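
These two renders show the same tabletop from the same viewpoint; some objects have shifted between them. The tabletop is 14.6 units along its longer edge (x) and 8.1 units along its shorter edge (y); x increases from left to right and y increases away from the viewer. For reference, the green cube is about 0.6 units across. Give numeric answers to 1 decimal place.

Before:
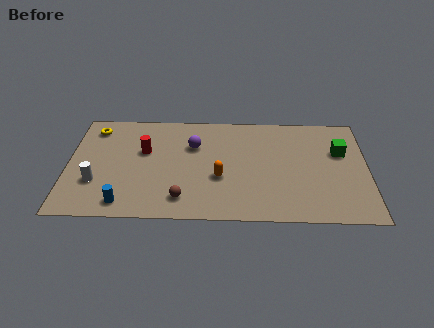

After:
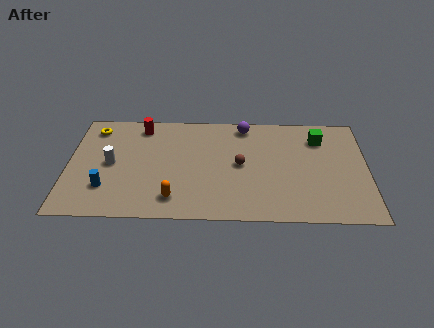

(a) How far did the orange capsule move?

2.7

From (7.4, 3.1) to (5.2, 1.5), the orange capsule covered √(2.2² + 1.6²) ≈ 2.7 units.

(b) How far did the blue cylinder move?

1.4

The blue cylinder moved from about (2.8, 1.1) to (1.9, 2.2), a distance of √(0.9² + 1.1²) ≈ 1.4.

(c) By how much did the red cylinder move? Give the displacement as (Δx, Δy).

(-0.2, 1.9)

The red cylinder started near (3.7, 5.0) and ended near (3.5, 6.9).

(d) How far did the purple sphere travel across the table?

3.0

From (6.1, 5.5) to (8.6, 7.1), the purple sphere covered √(2.5² + 1.6²) ≈ 3.0 units.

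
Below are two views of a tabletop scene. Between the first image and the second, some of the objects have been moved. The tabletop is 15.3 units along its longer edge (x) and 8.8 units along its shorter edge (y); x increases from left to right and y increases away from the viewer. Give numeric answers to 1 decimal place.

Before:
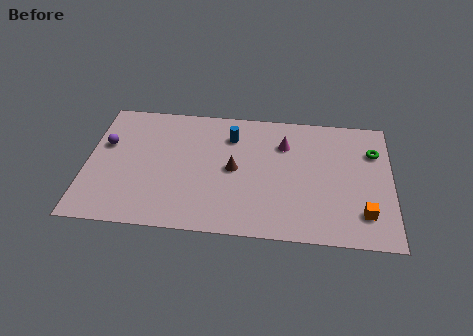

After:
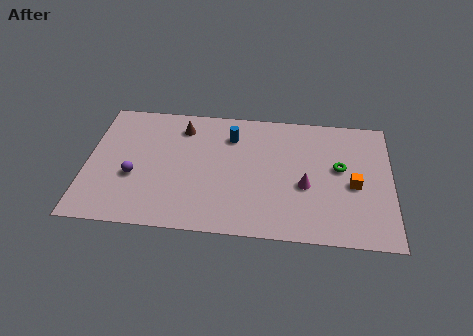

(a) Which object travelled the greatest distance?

the brown cone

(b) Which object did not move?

the blue cylinder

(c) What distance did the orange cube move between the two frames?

2.0

The orange cube was near (13.9, 2.0) before and (13.4, 3.9) after, so it travelled √(0.5² + 1.9²) ≈ 2.0 units.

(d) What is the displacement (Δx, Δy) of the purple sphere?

(1.5, -2.1)

The purple sphere was at about (0.9, 5.5) and moved to about (2.4, 3.4).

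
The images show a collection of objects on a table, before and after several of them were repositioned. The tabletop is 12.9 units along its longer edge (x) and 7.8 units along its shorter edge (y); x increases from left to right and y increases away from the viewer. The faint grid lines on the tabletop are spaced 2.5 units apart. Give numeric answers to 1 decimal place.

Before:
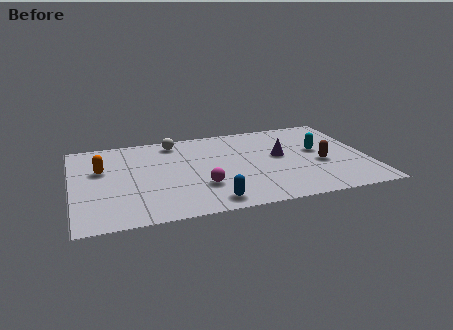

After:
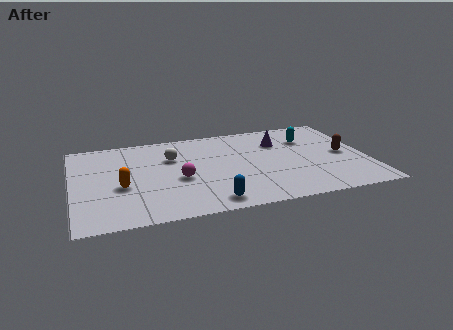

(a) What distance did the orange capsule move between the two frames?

1.9

From (1.3, 4.9) to (2.1, 3.2), the orange capsule covered √(0.8² + 1.7²) ≈ 1.9 units.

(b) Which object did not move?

the blue capsule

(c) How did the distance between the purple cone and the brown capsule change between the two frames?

+1.2

The distance was about 2.0 in the first image and 3.2 in the second, so they moved 1.2 units further apart.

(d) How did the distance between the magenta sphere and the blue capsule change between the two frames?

+1.2

They were about 1.4 units apart before and 2.6 after — 1.2 units further apart.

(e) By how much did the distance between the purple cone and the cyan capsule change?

-0.4

The distance was about 1.7 in the first image and 1.3 in the second, so they moved 0.4 units closer together.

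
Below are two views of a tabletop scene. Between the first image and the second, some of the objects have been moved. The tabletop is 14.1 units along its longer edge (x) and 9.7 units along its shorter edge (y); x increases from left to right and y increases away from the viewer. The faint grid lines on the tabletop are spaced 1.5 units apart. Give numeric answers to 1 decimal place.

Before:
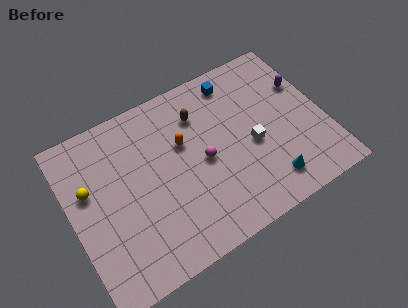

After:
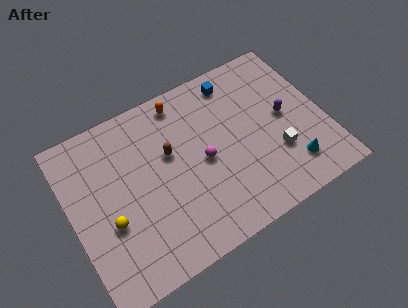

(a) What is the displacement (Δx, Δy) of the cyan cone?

(1.3, 0.3)

From the two frames, the cyan cone sits at roughly (10.5, 1.7) before and (11.8, 2.0) after.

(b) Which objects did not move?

the blue cube and the magenta sphere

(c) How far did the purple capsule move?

1.9

The purple capsule was near (13.3, 6.4) before and (12.0, 5.0) after, so it travelled √(1.3² + 1.4²) ≈ 1.9 units.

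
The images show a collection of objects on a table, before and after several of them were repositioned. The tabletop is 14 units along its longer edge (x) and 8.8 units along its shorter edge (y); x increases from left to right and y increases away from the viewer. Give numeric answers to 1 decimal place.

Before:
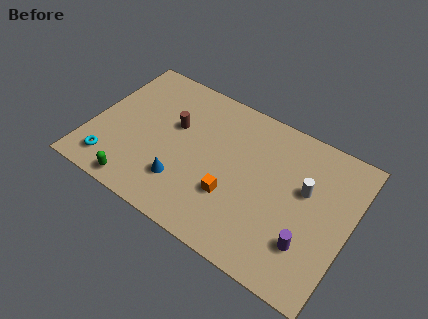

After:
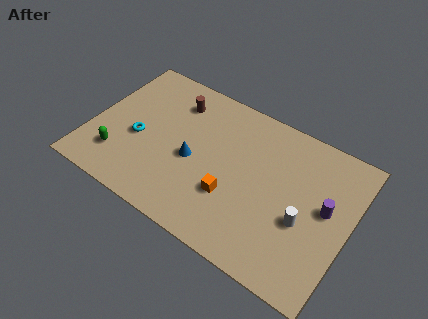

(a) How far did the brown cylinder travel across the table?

1.5

From (4.3, 5.4) to (4.1, 6.9), the brown cylinder covered √(0.2² + 1.5²) ≈ 1.5 units.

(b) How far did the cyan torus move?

2.5

From (1.5, 1.5) to (2.6, 3.7), the cyan torus covered √(1.1² + 2.2²) ≈ 2.5 units.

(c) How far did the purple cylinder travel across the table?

2.5

The purple cylinder was near (12.1, 2.4) before and (12.7, 4.8) after, so it travelled √(0.6² + 2.4²) ≈ 2.5 units.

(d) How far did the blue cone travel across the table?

1.6

The blue cone moved from about (5.3, 2.3) to (5.6, 3.9), a distance of √(0.3² + 1.6²) ≈ 1.6.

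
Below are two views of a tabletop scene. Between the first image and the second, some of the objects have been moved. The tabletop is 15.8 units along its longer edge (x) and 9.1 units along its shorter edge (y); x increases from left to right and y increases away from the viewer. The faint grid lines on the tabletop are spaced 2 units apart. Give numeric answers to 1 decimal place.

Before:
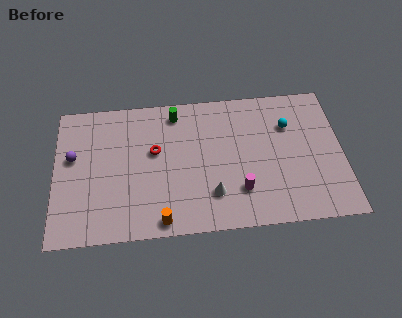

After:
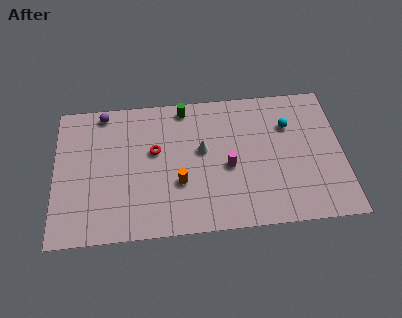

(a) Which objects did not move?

the red torus and the cyan sphere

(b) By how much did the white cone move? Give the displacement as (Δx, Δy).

(-0.5, 2.9)

From the two frames, the white cone sits at roughly (8.6, 2.3) before and (8.1, 5.2) after.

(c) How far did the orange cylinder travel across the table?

2.5

The orange cylinder was near (5.8, 0.9) before and (6.8, 3.2) after, so it travelled √(1.0² + 2.3²) ≈ 2.5 units.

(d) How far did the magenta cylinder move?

1.7

The magenta cylinder moved from about (10.1, 2.4) to (9.5, 4.0), a distance of √(0.6² + 1.6²) ≈ 1.7.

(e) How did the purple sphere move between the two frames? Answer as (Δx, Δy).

(1.7, 2.8)

The purple sphere was at about (1.0, 5.4) and moved to about (2.7, 8.2).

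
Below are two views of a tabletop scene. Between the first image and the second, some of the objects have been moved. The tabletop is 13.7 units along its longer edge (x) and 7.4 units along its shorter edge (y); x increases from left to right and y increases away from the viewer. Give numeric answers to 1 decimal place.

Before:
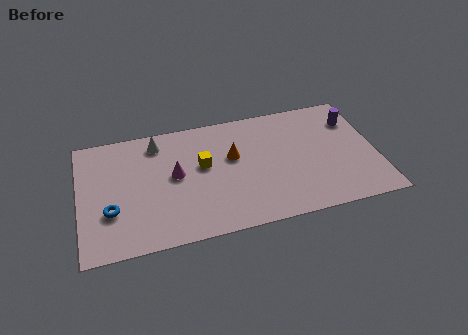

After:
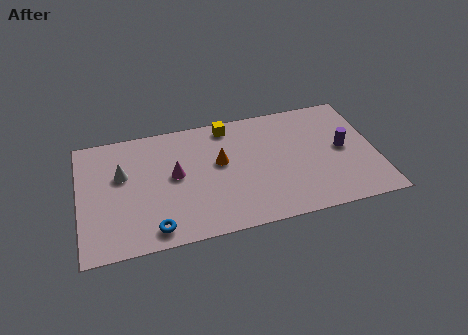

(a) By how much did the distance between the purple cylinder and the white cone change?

+1.1

Before: roughly 9.1 units apart; after: 10.2. That's 1.1 units further apart.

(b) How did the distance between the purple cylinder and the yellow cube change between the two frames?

-1.3

They were about 7.2 units apart before and 5.9 after — 1.3 units closer together.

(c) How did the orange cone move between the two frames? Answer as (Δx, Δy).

(-0.6, -0.2)

The orange cone was at about (7.1, 4.5) and moved to about (6.5, 4.3).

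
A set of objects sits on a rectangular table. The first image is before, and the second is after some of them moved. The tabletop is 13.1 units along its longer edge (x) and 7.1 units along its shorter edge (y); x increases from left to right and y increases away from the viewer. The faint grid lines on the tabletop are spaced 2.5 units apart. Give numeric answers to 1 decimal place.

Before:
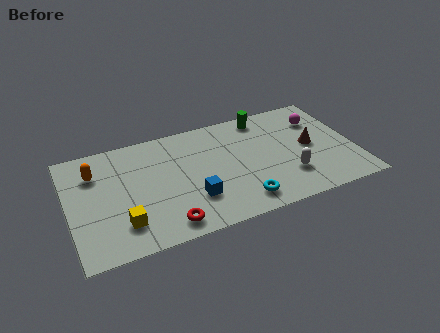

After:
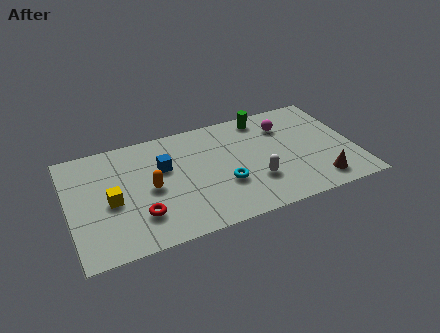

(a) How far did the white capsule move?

1.5

The white capsule moved from about (9.9, 2.0) to (8.4, 2.2), a distance of √(1.5² + 0.2²) ≈ 1.5.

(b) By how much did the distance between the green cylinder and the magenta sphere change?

-1.4

Before: roughly 2.7 units apart; after: 1.3. That's 1.4 units closer together.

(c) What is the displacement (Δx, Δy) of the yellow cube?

(-0.4, 1.5)

From the two frames, the yellow cube sits at roughly (2.3, 1.7) before and (1.9, 3.2) after.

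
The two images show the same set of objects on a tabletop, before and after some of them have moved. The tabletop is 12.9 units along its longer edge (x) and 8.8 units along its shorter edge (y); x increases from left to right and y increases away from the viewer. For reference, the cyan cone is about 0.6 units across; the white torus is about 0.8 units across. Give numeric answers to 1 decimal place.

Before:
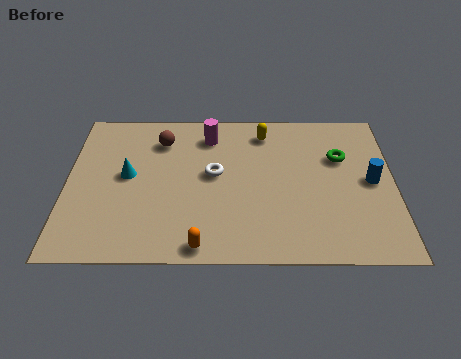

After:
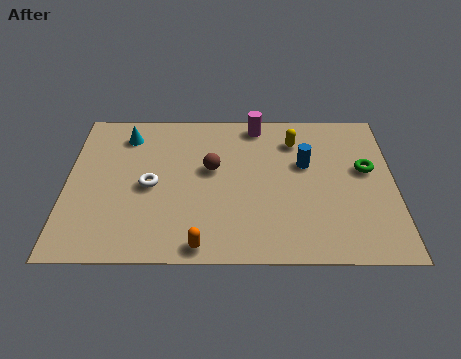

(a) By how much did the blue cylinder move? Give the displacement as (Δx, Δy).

(-2.6, 1.0)

From the two frames, the blue cylinder sits at roughly (12.0, 4.4) before and (9.4, 5.4) after.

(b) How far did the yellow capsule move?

1.3

The yellow capsule moved from about (7.8, 7.3) to (9.0, 6.8), a distance of √(1.2² + 0.5²) ≈ 1.3.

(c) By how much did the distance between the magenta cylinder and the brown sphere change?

+1.3

They were about 1.9 units apart before and 3.2 after — 1.3 units further apart.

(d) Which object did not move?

the orange capsule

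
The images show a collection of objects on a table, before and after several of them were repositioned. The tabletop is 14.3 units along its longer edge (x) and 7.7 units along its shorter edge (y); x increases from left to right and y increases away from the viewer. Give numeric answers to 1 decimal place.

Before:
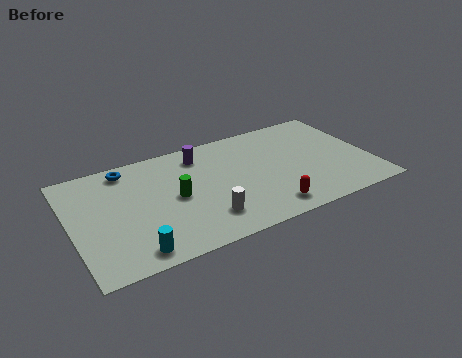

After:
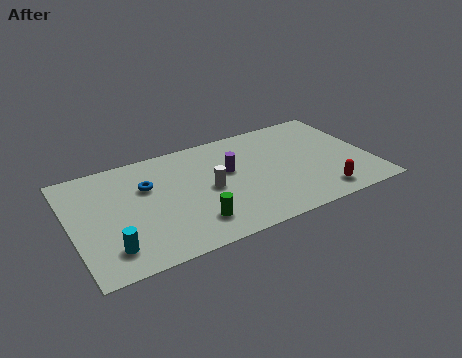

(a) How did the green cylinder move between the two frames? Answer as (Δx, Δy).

(0.6, -2.1)

The green cylinder was at about (4.9, 3.8) and moved to about (5.5, 1.7).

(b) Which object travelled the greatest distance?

the red capsule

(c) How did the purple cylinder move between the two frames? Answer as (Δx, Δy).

(1.2, -1.7)

From the two frames, the purple cylinder sits at roughly (6.4, 6.3) before and (7.6, 4.6) after.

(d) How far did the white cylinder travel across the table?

1.9

The white cylinder moved from about (6.1, 1.8) to (6.5, 3.7), a distance of √(0.4² + 1.9²) ≈ 1.9.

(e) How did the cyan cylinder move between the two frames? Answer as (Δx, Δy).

(-1.0, 0.6)

The cyan cylinder was at about (2.6, 1.0) and moved to about (1.6, 1.6).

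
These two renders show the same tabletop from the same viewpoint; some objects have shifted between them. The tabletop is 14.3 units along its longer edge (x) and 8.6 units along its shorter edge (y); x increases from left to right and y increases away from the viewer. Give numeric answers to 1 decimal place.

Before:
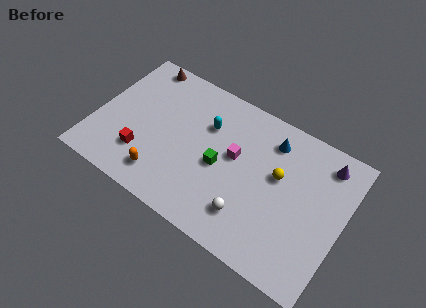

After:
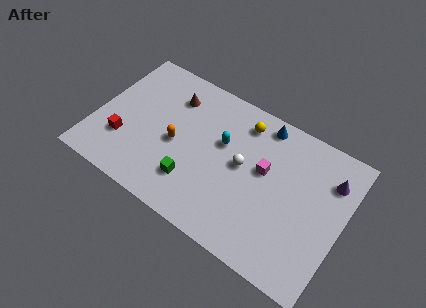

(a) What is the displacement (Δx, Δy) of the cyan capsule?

(1.0, -0.6)

From the two frames, the cyan capsule sits at roughly (6.2, 5.9) before and (7.2, 5.3) after.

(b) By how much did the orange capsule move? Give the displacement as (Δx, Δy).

(0.4, 2.3)

From the two frames, the orange capsule sits at roughly (4.3, 1.6) before and (4.7, 3.9) after.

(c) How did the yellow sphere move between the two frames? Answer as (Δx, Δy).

(-2.4, 2.0)

From the two frames, the yellow sphere sits at roughly (10.5, 5.1) before and (8.1, 7.1) after.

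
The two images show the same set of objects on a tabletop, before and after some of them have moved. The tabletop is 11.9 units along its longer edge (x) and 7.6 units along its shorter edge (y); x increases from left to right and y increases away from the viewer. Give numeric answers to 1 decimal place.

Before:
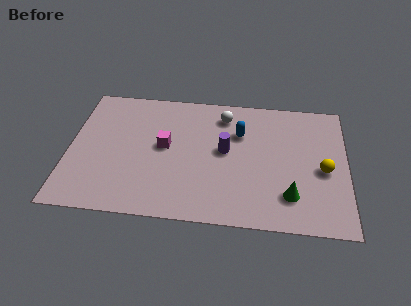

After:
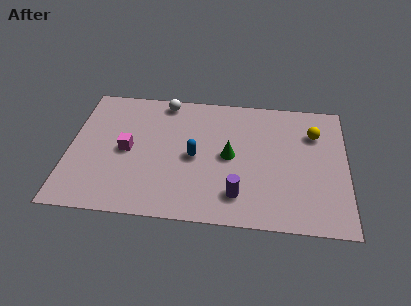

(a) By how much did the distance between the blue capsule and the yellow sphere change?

+1.4

Before: roughly 4.0 units apart; after: 5.4. That's 1.4 units further apart.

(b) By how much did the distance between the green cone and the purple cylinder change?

-1.4

The distance was about 3.6 in the first image and 2.2 in the second, so they moved 1.4 units closer together.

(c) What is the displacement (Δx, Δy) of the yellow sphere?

(-0.4, 2.1)

From the two frames, the yellow sphere sits at roughly (10.9, 3.4) before and (10.5, 5.5) after.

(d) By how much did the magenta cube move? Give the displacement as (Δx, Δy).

(-1.6, -0.4)

The magenta cube started near (4.1, 4.1) and ended near (2.5, 3.7).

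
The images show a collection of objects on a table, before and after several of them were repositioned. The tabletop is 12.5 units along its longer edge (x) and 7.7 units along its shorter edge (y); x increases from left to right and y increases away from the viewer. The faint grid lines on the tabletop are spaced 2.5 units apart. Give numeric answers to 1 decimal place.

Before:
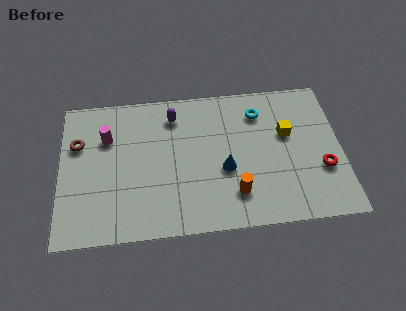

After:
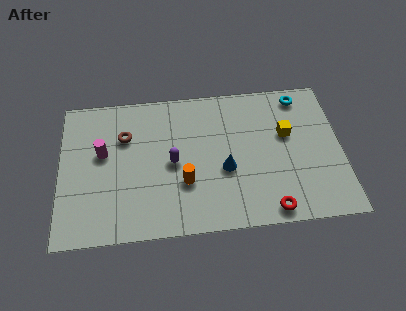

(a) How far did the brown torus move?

2.1

From (0.8, 5.1) to (2.9, 5.3), the brown torus covered √(2.1² + 0.2²) ≈ 2.1 units.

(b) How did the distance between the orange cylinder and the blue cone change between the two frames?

+0.5

Before: roughly 1.4 units apart; after: 1.9. That's 0.5 units further apart.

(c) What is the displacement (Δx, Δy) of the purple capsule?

(-0.1, -2.5)

From the two frames, the purple capsule sits at roughly (5.1, 6.2) before and (5.0, 3.7) after.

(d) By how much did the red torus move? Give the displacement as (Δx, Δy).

(-2.4, -1.9)

The red torus started near (11.6, 2.7) and ended near (9.2, 0.8).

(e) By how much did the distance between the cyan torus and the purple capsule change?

+2.7

They were about 3.8 units apart before and 6.5 after — 2.7 units further apart.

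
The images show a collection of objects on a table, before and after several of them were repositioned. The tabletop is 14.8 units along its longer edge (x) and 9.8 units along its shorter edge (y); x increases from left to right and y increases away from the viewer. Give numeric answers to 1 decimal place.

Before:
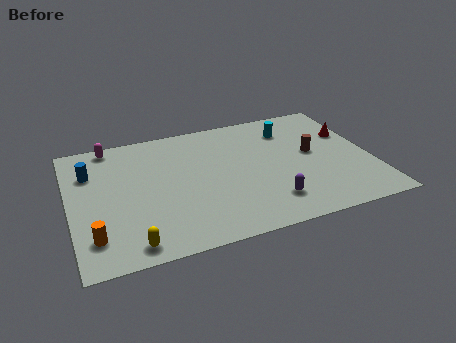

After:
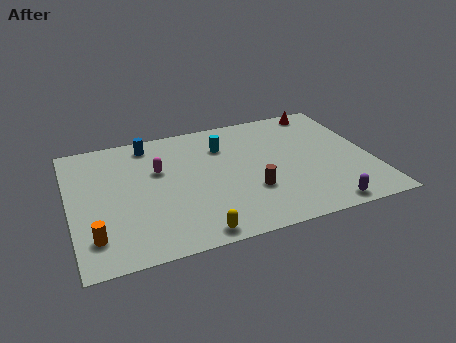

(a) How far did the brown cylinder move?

3.9

The brown cylinder moved from about (12.0, 5.3) to (8.7, 3.2), a distance of √(3.3² + 2.1²) ≈ 3.9.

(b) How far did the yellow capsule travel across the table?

3.0

From (2.7, 1.1) to (5.7, 0.9), the yellow capsule covered √(3.0² + 0.2²) ≈ 3.0 units.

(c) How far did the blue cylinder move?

3.4

The blue cylinder moved from about (1.1, 7.0) to (4.1, 8.5), a distance of √(3.0² + 1.5²) ≈ 3.4.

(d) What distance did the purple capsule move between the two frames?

2.8

From (9.5, 2.1) to (12.0, 0.9), the purple capsule covered √(2.5² + 1.2²) ≈ 2.8 units.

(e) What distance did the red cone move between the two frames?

2.6

From (14.0, 6.4) to (12.9, 8.8), the red cone covered √(1.1² + 2.4²) ≈ 2.6 units.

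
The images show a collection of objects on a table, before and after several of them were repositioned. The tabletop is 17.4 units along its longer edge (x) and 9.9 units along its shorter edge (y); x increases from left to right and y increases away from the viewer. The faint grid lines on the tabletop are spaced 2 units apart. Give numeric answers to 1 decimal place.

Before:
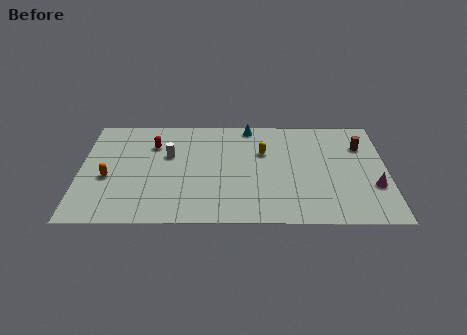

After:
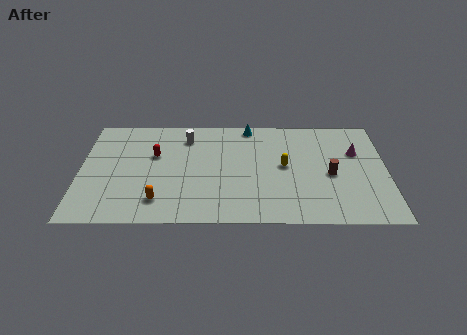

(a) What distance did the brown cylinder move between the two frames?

3.2

The brown cylinder was near (16.0, 7.1) before and (14.2, 4.4) after, so it travelled √(1.8² + 2.7²) ≈ 3.2 units.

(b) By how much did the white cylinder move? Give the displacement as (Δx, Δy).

(1.0, 1.7)

The white cylinder was at about (5.0, 6.2) and moved to about (6.0, 7.9).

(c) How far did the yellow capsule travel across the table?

1.8

From (10.4, 6.5) to (11.6, 5.2), the yellow capsule covered √(1.2² + 1.3²) ≈ 1.8 units.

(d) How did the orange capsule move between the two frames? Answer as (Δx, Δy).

(2.9, -2.1)

The orange capsule was at about (1.6, 4.1) and moved to about (4.5, 2.0).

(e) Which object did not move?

the cyan cone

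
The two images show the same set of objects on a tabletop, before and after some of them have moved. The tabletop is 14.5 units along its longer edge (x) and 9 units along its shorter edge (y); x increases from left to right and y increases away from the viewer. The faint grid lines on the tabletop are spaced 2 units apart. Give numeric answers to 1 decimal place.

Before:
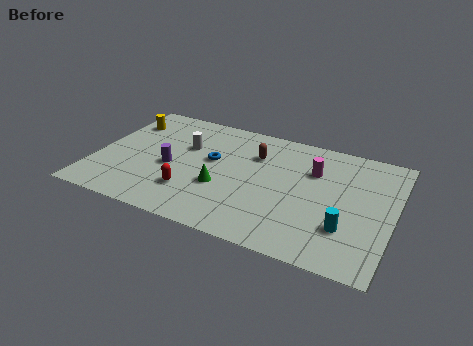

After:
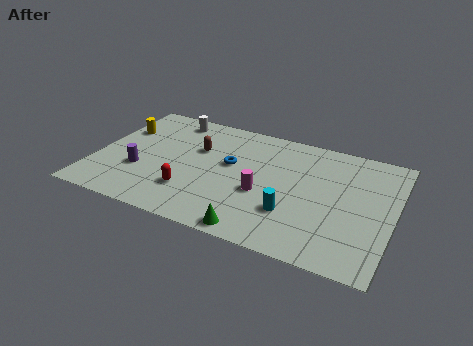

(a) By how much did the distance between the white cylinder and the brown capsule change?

-0.9

They were about 3.5 units apart before and 2.6 after — 0.9 units closer together.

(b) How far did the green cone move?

3.2

The green cone was near (6.3, 3.3) before and (8.3, 0.8) after, so it travelled √(2.0² + 2.5²) ≈ 3.2 units.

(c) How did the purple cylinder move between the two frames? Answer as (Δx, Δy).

(-1.4, -0.8)

From the two frames, the purple cylinder sits at roughly (3.7, 3.9) before and (2.3, 3.1) after.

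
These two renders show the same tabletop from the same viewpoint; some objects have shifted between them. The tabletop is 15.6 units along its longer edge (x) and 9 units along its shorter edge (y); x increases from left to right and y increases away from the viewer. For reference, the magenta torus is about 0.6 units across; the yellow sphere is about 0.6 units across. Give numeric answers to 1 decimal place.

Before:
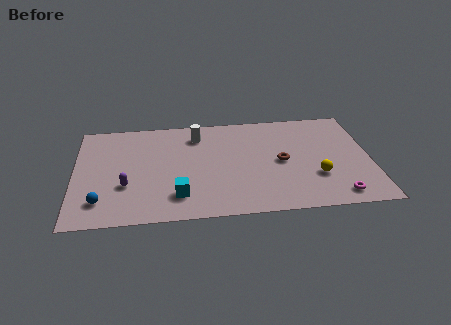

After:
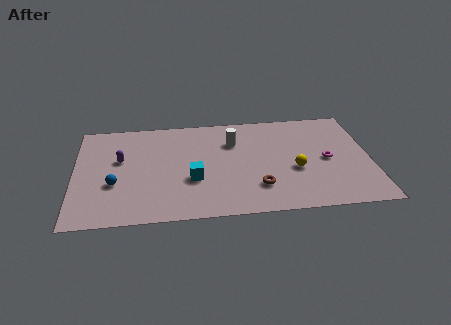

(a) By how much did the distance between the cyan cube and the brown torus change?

-2.5

Before: roughly 6.0 units apart; after: 3.5. That's 2.5 units closer together.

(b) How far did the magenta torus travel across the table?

3.1

From (13.7, 1.2) to (13.3, 4.3), the magenta torus covered √(0.4² + 3.1²) ≈ 3.1 units.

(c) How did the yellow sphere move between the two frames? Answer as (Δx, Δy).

(-1.1, 0.7)

From the two frames, the yellow sphere sits at roughly (12.7, 2.9) before and (11.6, 3.6) after.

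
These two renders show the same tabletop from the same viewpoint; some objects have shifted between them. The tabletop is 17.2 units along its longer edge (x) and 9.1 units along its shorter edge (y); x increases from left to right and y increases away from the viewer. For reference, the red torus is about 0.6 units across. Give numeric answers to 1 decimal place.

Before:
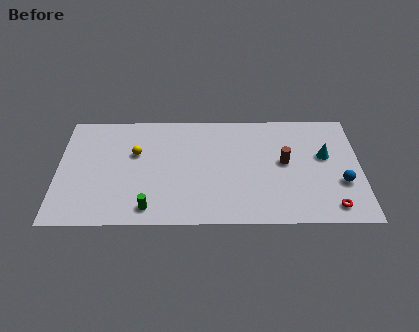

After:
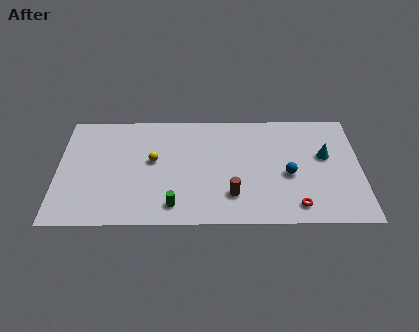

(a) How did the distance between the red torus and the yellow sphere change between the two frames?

-3.0

They were about 11.9 units apart before and 8.9 after — 3.0 units closer together.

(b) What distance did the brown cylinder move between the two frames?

4.0

From (12.9, 4.9) to (9.9, 2.3), the brown cylinder covered √(3.0² + 2.6²) ≈ 4.0 units.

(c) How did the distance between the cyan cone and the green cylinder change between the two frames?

-1.4

The distance was about 10.8 in the first image and 9.4 in the second, so they moved 1.4 units closer together.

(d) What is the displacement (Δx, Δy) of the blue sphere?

(-3.0, 0.7)

From the two frames, the blue sphere sits at roughly (16.1, 3.2) before and (13.1, 3.9) after.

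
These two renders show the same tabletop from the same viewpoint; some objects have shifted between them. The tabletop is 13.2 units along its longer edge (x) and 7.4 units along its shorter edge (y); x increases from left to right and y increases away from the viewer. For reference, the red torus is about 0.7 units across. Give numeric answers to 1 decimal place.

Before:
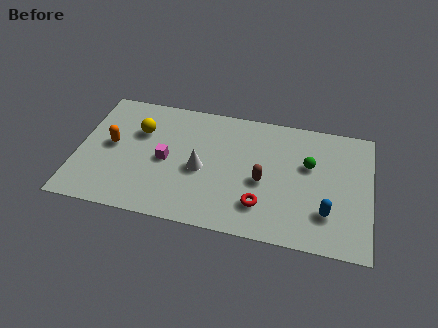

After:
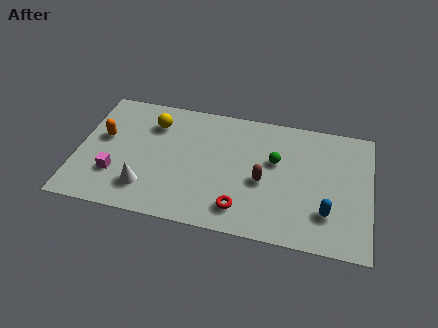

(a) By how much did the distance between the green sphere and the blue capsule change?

+0.7

The distance was about 2.8 in the first image and 3.5 in the second, so they moved 0.7 units further apart.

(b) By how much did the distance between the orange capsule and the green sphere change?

-1.1

The distance was about 8.9 in the first image and 7.8 in the second, so they moved 1.1 units closer together.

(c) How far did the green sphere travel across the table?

1.5

From (10.4, 4.6) to (8.9, 4.5), the green sphere covered √(1.5² + 0.1²) ≈ 1.5 units.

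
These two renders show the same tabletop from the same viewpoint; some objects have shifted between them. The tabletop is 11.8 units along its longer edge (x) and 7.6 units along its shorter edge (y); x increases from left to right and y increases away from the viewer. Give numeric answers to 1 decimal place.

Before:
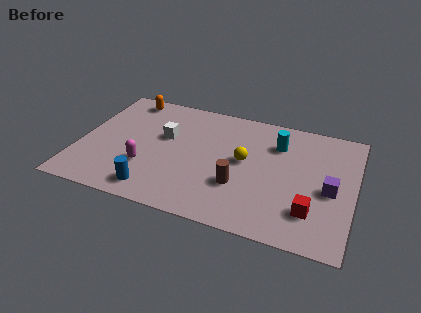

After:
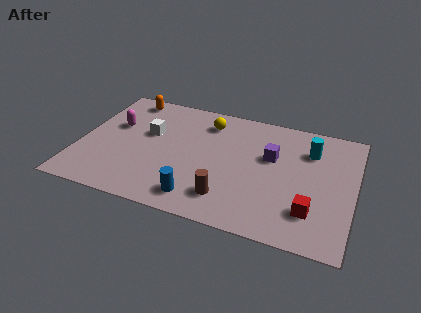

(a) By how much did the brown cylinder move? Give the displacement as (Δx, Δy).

(-0.4, -0.9)

The brown cylinder started near (7.0, 2.5) and ended near (6.6, 1.6).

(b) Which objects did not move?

the red cube and the orange capsule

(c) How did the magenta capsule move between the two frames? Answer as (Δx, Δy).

(-1.6, 2.3)

The magenta capsule was at about (3.0, 2.4) and moved to about (1.4, 4.7).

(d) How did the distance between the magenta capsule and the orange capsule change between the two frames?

-2.5

The distance was about 4.5 in the first image and 2.0 in the second, so they moved 2.5 units closer together.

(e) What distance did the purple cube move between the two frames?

2.9

The purple cube moved from about (10.8, 3.4) to (8.2, 4.7), a distance of √(2.6² + 1.3²) ≈ 2.9.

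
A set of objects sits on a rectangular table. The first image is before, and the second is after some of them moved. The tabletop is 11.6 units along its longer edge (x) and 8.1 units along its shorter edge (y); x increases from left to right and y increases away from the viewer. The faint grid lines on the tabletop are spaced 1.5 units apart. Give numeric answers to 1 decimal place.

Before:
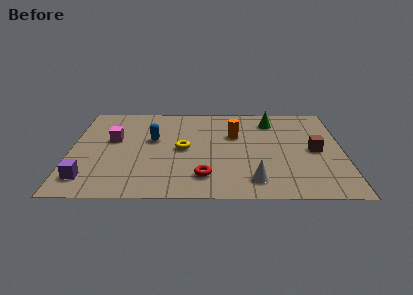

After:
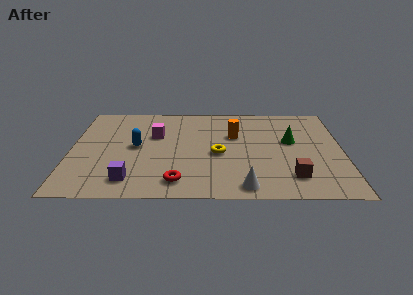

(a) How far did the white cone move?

0.6

The white cone moved from about (7.8, 1.4) to (7.4, 0.9), a distance of √(0.4² + 0.5²) ≈ 0.6.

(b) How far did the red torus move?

1.2

The red torus moved from about (5.7, 1.7) to (4.6, 1.3), a distance of √(1.1² + 0.4²) ≈ 1.2.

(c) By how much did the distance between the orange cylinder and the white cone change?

+0.4

Before: roughly 3.9 units apart; after: 4.3. That's 0.4 units further apart.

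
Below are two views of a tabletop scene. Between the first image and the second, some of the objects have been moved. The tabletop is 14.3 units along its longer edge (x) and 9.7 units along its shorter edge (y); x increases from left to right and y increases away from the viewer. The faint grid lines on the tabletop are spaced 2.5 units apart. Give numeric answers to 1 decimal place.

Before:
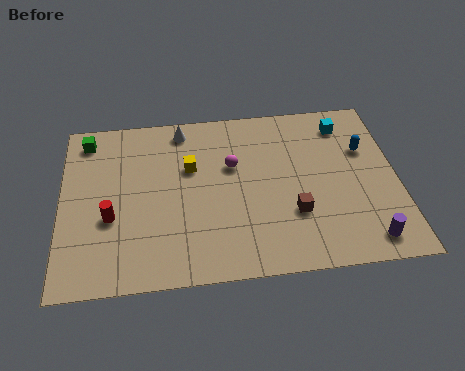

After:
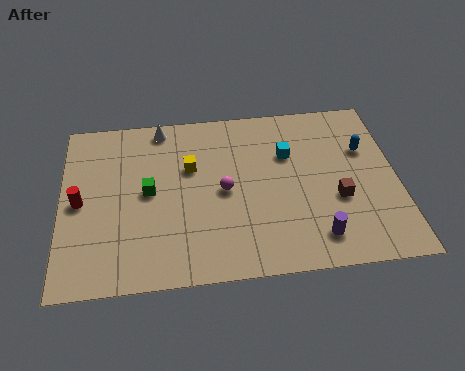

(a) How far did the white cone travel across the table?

0.9

The white cone moved from about (5.2, 8.5) to (4.3, 8.7), a distance of √(0.9² + 0.2²) ≈ 0.9.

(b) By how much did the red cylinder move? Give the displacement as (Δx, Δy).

(-1.3, 1.0)

The red cylinder started near (2.1, 3.7) and ended near (0.8, 4.7).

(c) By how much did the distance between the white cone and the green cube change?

-0.4

They were about 4.1 units apart before and 3.7 after — 0.4 units closer together.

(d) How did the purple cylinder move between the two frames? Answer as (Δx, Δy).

(-2.1, 0.4)

The purple cylinder started near (12.8, 1.3) and ended near (10.7, 1.7).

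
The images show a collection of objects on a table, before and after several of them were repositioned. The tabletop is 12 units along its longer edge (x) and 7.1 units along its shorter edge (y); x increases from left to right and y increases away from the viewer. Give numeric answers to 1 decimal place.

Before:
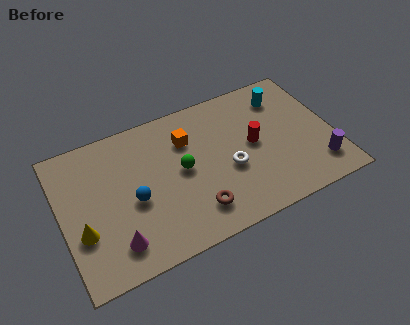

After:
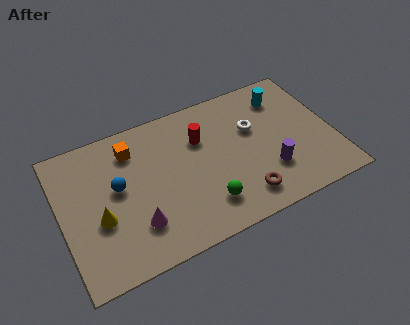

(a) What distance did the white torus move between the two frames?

2.1

From (7.3, 2.9) to (8.6, 4.5), the white torus covered √(1.3² + 1.6²) ≈ 2.1 units.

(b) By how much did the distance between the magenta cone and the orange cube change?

-1.5

The distance was about 5.2 in the first image and 3.7 in the second, so they moved 1.5 units closer together.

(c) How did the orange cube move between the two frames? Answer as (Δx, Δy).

(-2.4, 0.5)

The orange cube started near (5.7, 5.1) and ended near (3.3, 5.6).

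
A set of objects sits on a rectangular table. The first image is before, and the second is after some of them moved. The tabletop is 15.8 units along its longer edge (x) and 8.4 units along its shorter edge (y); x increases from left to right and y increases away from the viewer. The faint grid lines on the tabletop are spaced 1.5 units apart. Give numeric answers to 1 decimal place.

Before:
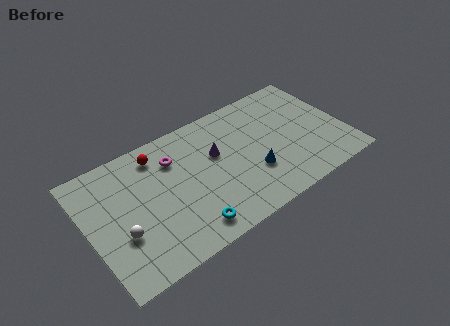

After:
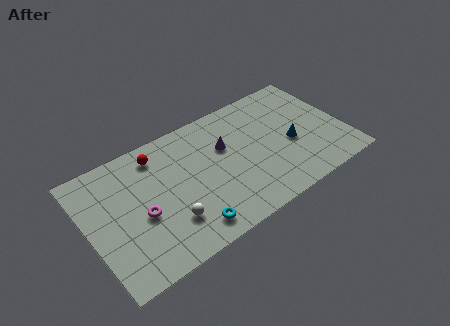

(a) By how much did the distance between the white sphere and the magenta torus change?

-2.9

Before: roughly 4.9 units apart; after: 2.0. That's 2.9 units closer together.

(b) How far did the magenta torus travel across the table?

3.5

From (5.5, 6.2) to (3.1, 3.6), the magenta torus covered √(2.4² + 2.6²) ≈ 3.5 units.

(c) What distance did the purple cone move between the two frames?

0.6

The purple cone was near (8.0, 5.2) before and (8.6, 5.4) after, so it travelled √(0.6² + 0.2²) ≈ 0.6 units.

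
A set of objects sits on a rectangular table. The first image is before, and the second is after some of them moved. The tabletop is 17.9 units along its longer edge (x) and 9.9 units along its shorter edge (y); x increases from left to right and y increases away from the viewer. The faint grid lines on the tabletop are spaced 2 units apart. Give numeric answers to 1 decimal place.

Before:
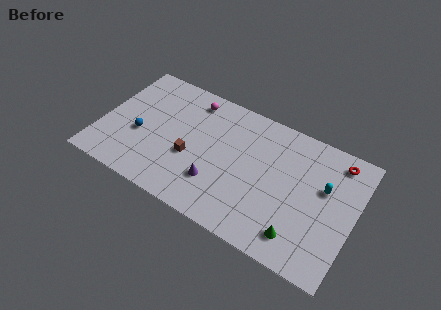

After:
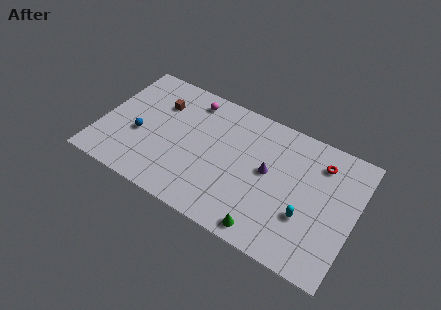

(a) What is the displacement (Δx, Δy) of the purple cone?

(3.3, 2.6)

From the two frames, the purple cone sits at roughly (8.5, 2.8) before and (11.8, 5.4) after.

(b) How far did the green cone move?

2.3

The green cone moved from about (14.5, 1.8) to (12.3, 1.1), a distance of √(2.2² + 0.7²) ≈ 2.3.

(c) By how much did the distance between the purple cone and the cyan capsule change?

-4.4

The distance was about 7.9 in the first image and 3.5 in the second, so they moved 4.4 units closer together.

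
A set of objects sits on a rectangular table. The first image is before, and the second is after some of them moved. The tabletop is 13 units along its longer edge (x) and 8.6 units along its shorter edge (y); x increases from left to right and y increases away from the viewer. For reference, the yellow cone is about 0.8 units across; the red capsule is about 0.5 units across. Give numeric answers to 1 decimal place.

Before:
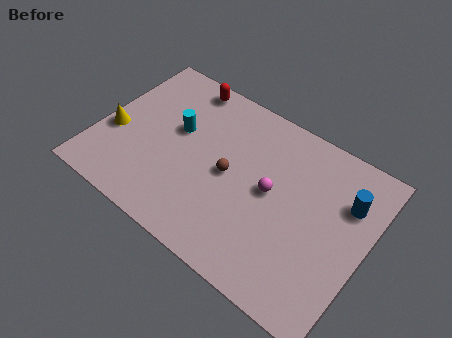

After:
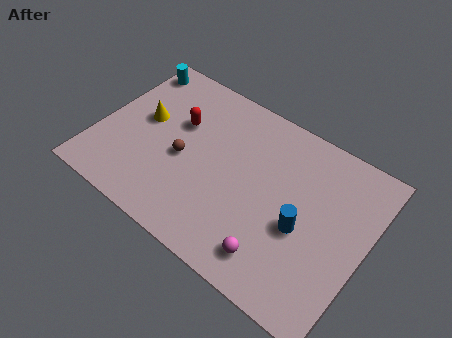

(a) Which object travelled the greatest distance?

the cyan cylinder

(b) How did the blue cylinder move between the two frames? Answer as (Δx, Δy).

(-1.7, -2.4)

From the two frames, the blue cylinder sits at roughly (11.8, 6.0) before and (10.1, 3.6) after.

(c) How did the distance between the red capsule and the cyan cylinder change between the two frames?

+0.8

The distance was about 2.6 in the first image and 3.4 in the second, so they moved 0.8 units further apart.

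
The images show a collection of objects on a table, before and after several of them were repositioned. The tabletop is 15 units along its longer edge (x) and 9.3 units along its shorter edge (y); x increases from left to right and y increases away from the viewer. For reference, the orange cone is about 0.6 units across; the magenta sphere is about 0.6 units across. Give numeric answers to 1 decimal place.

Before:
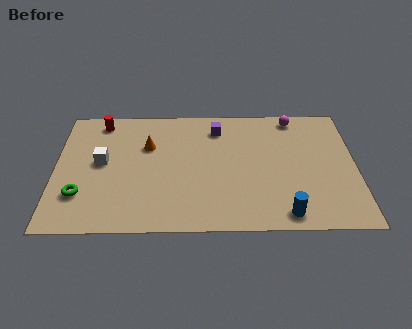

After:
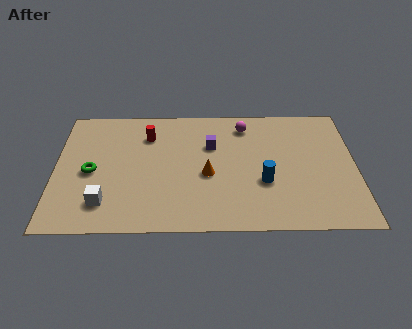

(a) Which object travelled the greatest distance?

the orange cone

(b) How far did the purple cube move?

1.3

The purple cube was near (8.1, 7.5) before and (7.8, 6.2) after, so it travelled √(0.3² + 1.3²) ≈ 1.3 units.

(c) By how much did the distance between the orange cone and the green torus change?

+0.9

Before: roughly 4.9 units apart; after: 5.8. That's 0.9 units further apart.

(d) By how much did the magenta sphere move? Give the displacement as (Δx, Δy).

(-2.5, -0.6)

From the two frames, the magenta sphere sits at roughly (12.0, 8.3) before and (9.5, 7.7) after.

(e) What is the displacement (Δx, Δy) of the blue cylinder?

(-1.0, 2.3)

The blue cylinder started near (11.4, 1.1) and ended near (10.4, 3.4).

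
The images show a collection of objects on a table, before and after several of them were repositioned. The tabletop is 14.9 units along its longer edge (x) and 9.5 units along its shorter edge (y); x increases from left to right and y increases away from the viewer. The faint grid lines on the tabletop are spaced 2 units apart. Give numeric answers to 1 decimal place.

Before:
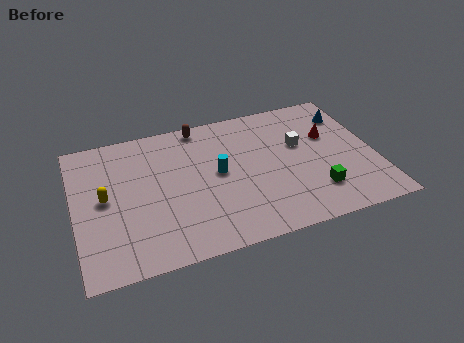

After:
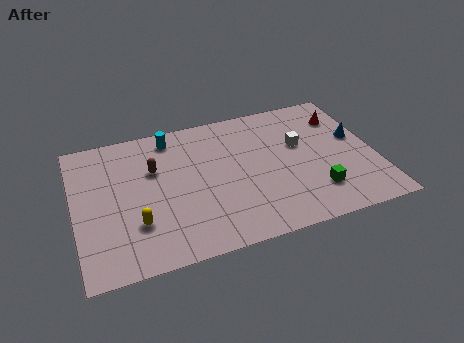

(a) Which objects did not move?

the white cube and the green cube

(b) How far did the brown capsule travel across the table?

3.5

The brown capsule moved from about (6.5, 8.6) to (4.0, 6.2), a distance of √(2.5² + 2.4²) ≈ 3.5.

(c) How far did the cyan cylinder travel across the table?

3.8

The cyan cylinder was near (7.1, 5.0) before and (5.0, 8.2) after, so it travelled √(2.1² + 3.2²) ≈ 3.8 units.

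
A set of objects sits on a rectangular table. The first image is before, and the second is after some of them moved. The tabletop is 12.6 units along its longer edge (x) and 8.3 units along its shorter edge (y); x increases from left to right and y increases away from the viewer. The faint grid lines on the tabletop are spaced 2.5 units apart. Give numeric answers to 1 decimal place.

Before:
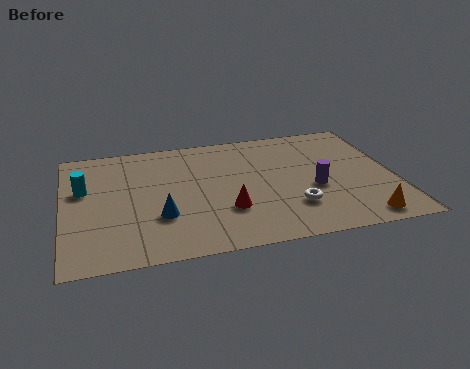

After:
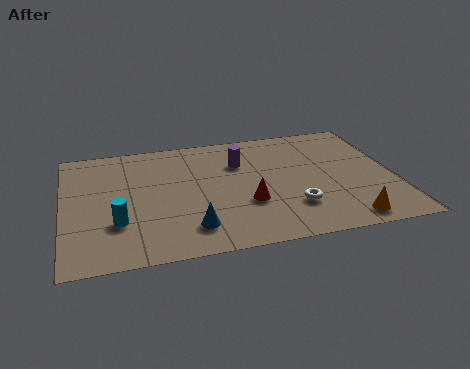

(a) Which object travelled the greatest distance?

the purple cylinder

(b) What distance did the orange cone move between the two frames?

0.6

The orange cone was near (11.1, 1.0) before and (10.5, 1.0) after, so it travelled √(0.6² + 0.0²) ≈ 0.6 units.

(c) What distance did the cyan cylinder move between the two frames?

2.8

The cyan cylinder moved from about (0.8, 5.1) to (2.0, 2.6), a distance of √(1.2² + 2.5²) ≈ 2.8.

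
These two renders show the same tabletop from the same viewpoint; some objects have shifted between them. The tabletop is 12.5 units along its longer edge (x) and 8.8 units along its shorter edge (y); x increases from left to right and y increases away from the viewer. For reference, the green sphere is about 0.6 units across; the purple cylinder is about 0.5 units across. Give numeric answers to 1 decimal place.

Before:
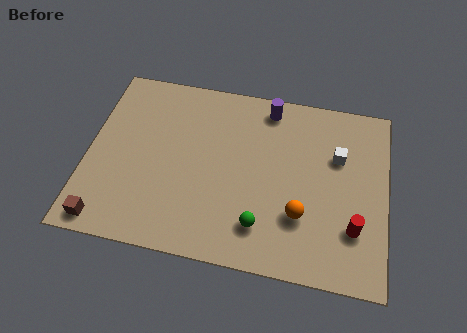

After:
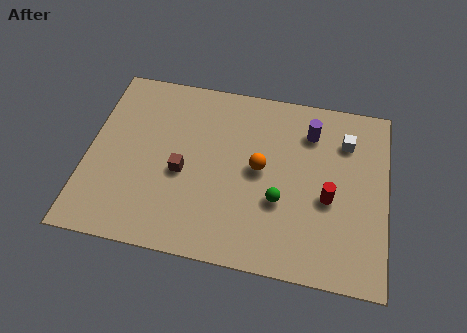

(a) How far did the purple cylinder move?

2.0

The purple cylinder was near (7.4, 7.7) before and (9.2, 6.8) after, so it travelled √(1.8² + 0.9²) ≈ 2.0 units.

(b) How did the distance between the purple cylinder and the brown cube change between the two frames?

-3.3

They were about 9.3 units apart before and 6.0 after — 3.3 units closer together.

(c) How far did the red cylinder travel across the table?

1.6

The red cylinder moved from about (11.2, 2.5) to (10.1, 3.7), a distance of √(1.1² + 1.2²) ≈ 1.6.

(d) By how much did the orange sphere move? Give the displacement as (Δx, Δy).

(-1.8, 1.9)

The orange sphere was at about (9.0, 2.7) and moved to about (7.2, 4.6).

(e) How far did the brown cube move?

4.2

From (1.0, 0.9) to (4.0, 3.8), the brown cube covered √(3.0² + 2.9²) ≈ 4.2 units.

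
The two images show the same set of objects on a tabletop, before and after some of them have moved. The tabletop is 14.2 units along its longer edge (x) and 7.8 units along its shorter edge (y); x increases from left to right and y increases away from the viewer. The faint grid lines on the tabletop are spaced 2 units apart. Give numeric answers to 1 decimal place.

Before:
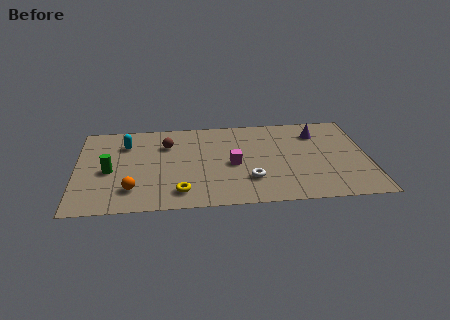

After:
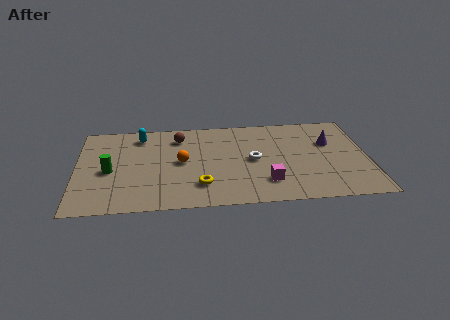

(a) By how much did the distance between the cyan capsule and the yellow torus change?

+0.3

Before: roughly 5.1 units apart; after: 5.4. That's 0.3 units further apart.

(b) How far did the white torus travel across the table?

1.7

The white torus moved from about (8.4, 2.2) to (8.6, 3.9), a distance of √(0.2² + 1.7²) ≈ 1.7.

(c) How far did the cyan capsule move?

1.0

From (2.4, 5.8) to (3.1, 6.5), the cyan capsule covered √(0.7² + 0.7²) ≈ 1.0 units.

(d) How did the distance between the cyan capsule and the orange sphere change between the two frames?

-0.8

The distance was about 4.0 in the first image and 3.2 in the second, so they moved 0.8 units closer together.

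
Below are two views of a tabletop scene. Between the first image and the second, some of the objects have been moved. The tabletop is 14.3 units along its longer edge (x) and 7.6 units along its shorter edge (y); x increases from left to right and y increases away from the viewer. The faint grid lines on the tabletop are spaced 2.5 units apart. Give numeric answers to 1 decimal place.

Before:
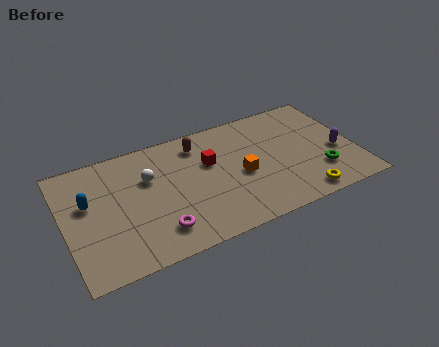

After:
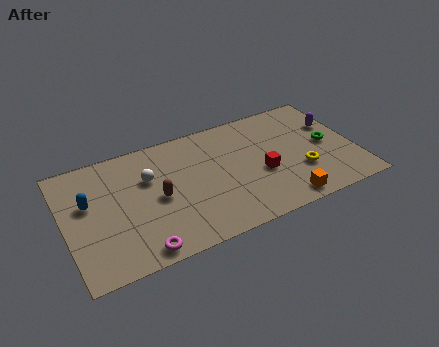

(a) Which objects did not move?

the white sphere and the blue capsule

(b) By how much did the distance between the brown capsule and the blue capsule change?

-2.4

The distance was about 5.8 in the first image and 3.4 in the second, so they moved 2.4 units closer together.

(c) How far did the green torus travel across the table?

1.8

The green torus moved from about (12.4, 2.1) to (13.0, 3.8), a distance of √(0.6² + 1.7²) ≈ 1.8.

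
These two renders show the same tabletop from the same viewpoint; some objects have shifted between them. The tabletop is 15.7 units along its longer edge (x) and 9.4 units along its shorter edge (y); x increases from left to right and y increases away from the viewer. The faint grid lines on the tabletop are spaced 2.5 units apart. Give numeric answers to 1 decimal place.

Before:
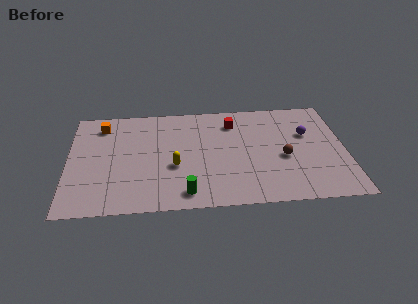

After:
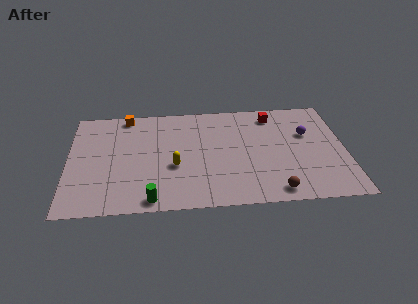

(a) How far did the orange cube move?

1.6

The orange cube moved from about (1.9, 7.7) to (3.3, 8.5), a distance of √(1.4² + 0.8²) ≈ 1.6.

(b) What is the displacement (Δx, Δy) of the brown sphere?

(-0.6, -2.9)

From the two frames, the brown sphere sits at roughly (12.2, 4.0) before and (11.6, 1.1) after.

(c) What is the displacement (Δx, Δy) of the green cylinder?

(-1.9, -0.4)

From the two frames, the green cylinder sits at roughly (6.6, 1.3) before and (4.7, 0.9) after.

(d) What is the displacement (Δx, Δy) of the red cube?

(2.3, 0.5)

From the two frames, the red cube sits at roughly (9.4, 7.4) before and (11.7, 7.9) after.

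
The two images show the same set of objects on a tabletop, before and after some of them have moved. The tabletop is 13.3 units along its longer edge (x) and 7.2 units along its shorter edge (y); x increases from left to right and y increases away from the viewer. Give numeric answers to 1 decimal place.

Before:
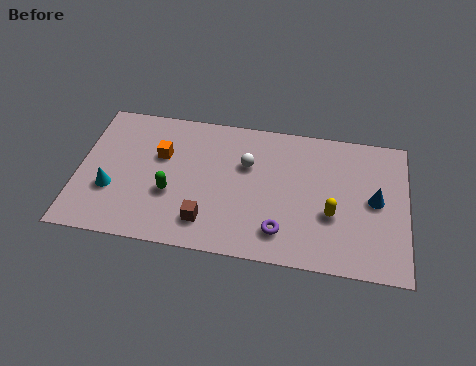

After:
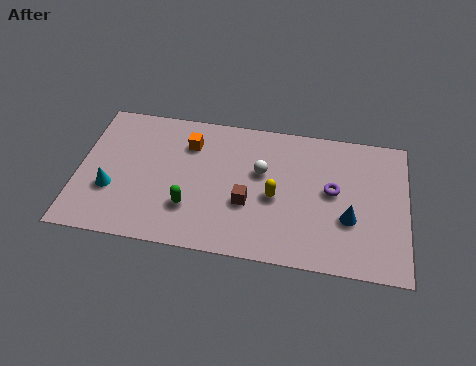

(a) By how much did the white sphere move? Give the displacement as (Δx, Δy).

(0.6, -0.3)

The white sphere was at about (6.8, 4.7) and moved to about (7.4, 4.4).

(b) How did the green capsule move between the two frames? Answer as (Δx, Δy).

(0.8, -0.6)

From the two frames, the green capsule sits at roughly (3.8, 2.7) before and (4.6, 2.1) after.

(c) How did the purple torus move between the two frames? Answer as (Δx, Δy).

(2.0, 2.4)

From the two frames, the purple torus sits at roughly (8.3, 1.5) before and (10.3, 3.9) after.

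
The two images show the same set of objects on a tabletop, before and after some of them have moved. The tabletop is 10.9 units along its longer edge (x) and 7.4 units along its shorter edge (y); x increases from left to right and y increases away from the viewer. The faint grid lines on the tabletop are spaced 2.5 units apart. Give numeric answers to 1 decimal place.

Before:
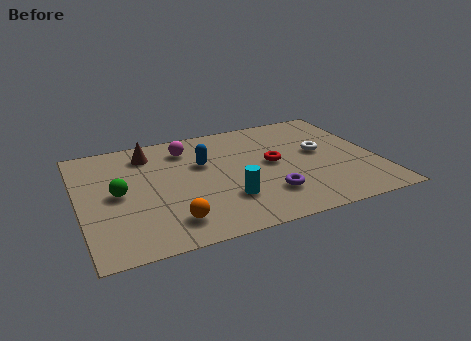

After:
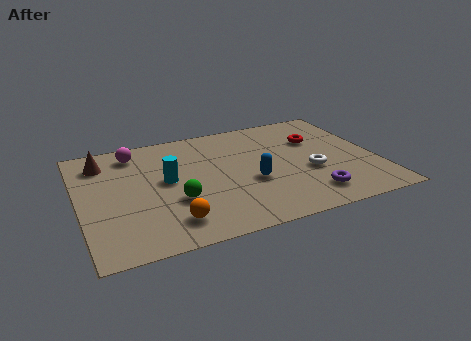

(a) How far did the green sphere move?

2.3

From (1.4, 3.7) to (3.4, 2.6), the green sphere covered √(2.0² + 1.1²) ≈ 2.3 units.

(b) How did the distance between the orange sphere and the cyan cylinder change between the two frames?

+0.4

The distance was about 2.2 in the first image and 2.6 in the second, so they moved 0.4 units further apart.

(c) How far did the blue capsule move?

2.4

From (4.6, 4.7) to (6.2, 2.9), the blue capsule covered √(1.6² + 1.8²) ≈ 2.4 units.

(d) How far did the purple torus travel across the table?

1.6

From (6.7, 1.9) to (8.2, 1.4), the purple torus covered √(1.5² + 0.5²) ≈ 1.6 units.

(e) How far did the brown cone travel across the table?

1.7

The brown cone was near (2.7, 6.0) before and (1.0, 5.9) after, so it travelled √(1.7² + 0.1²) ≈ 1.7 units.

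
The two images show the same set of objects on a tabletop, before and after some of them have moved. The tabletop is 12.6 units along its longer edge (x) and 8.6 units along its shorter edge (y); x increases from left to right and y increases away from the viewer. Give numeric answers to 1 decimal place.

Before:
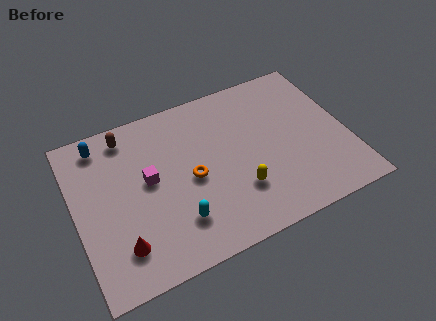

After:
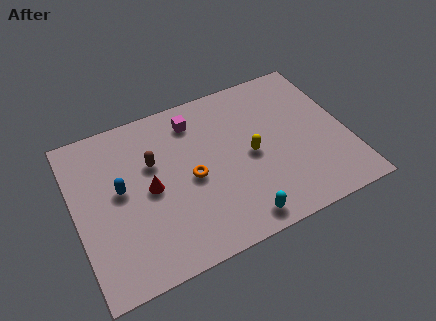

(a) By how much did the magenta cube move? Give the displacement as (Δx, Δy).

(2.4, 2.3)

The magenta cube was at about (3.4, 4.7) and moved to about (5.8, 7.0).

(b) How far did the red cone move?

2.8

The red cone was near (1.8, 1.9) before and (3.4, 4.2) after, so it travelled √(1.6² + 2.3²) ≈ 2.8 units.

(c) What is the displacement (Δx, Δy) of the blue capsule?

(0.6, -2.7)

From the two frames, the blue capsule sits at roughly (1.5, 7.4) before and (2.1, 4.7) after.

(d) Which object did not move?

the orange torus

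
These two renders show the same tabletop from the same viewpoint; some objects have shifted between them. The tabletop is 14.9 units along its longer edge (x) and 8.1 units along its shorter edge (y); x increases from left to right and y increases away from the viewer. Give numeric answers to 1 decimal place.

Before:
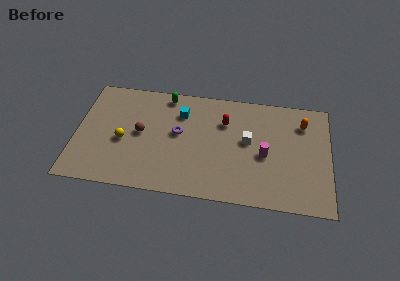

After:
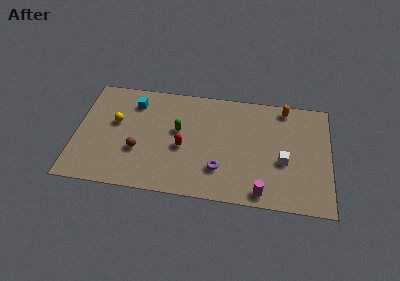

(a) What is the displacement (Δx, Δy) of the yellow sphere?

(-0.5, 1.3)

The yellow sphere started near (2.8, 3.5) and ended near (2.3, 4.8).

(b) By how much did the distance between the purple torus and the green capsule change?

+0.7

They were about 2.8 units apart before and 3.5 after — 0.7 units further apart.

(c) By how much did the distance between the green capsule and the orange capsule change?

-1.5

They were about 8.2 units apart before and 6.7 after — 1.5 units closer together.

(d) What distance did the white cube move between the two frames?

2.4

From (10.1, 4.5) to (12.2, 3.3), the white cube covered √(2.1² + 1.2²) ≈ 2.4 units.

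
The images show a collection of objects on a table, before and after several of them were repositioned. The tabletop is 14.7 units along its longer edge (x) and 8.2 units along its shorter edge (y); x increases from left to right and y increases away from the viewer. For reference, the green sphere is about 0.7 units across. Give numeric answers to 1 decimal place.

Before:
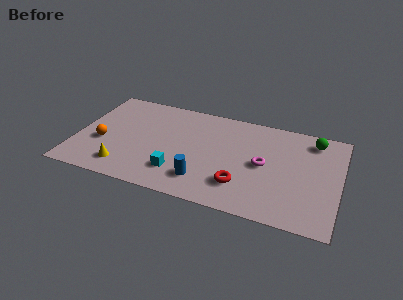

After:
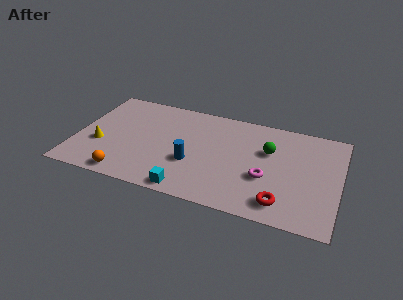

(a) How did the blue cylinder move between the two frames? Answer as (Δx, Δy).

(-0.7, 1.2)

From the two frames, the blue cylinder sits at roughly (7.3, 1.8) before and (6.6, 3.0) after.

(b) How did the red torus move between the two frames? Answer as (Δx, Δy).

(2.3, -0.7)

From the two frames, the red torus sits at roughly (9.4, 2.1) before and (11.7, 1.4) after.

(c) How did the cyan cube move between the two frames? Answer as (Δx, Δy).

(0.7, -1.2)

From the two frames, the cyan cube sits at roughly (5.9, 2.0) before and (6.6, 0.8) after.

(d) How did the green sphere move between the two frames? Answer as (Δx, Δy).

(-2.4, -1.6)

From the two frames, the green sphere sits at roughly (13.1, 6.9) before and (10.7, 5.3) after.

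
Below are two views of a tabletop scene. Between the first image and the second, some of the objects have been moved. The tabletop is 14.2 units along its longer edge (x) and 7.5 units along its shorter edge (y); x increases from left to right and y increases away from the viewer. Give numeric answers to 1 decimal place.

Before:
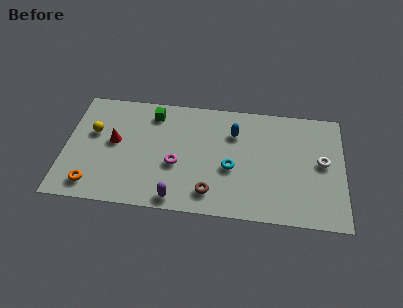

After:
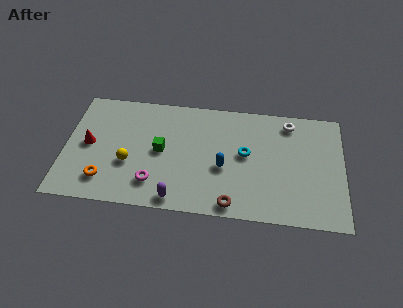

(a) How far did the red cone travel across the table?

1.3

The red cone moved from about (2.5, 4.1) to (1.2, 3.8), a distance of √(1.3² + 0.3²) ≈ 1.3.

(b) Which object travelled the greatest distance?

the white torus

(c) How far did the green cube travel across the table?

2.5

From (4.4, 6.2) to (4.9, 3.8), the green cube covered √(0.5² + 2.4²) ≈ 2.5 units.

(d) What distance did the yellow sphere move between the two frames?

2.6

The yellow sphere was near (1.4, 4.6) before and (3.3, 2.8) after, so it travelled √(1.9² + 1.8²) ≈ 2.6 units.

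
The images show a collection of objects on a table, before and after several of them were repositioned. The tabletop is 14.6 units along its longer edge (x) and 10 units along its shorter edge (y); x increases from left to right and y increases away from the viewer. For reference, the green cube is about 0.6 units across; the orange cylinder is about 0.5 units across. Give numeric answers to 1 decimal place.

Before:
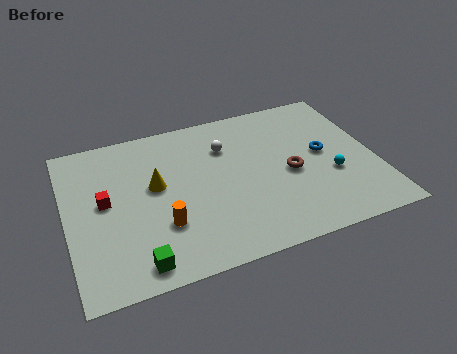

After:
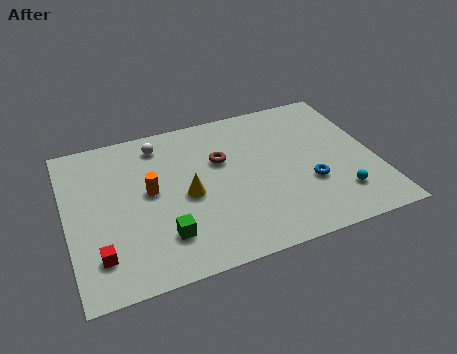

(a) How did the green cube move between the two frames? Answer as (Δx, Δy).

(1.3, 1.2)

From the two frames, the green cube sits at roughly (3.0, 1.2) before and (4.3, 2.4) after.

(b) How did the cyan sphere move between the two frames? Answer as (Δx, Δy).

(0.2, -1.4)

The cyan sphere started near (12.4, 3.7) and ended near (12.6, 2.3).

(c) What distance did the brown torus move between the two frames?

3.6

The brown torus moved from about (10.5, 4.5) to (7.4, 6.4), a distance of √(3.1² + 1.9²) ≈ 3.6.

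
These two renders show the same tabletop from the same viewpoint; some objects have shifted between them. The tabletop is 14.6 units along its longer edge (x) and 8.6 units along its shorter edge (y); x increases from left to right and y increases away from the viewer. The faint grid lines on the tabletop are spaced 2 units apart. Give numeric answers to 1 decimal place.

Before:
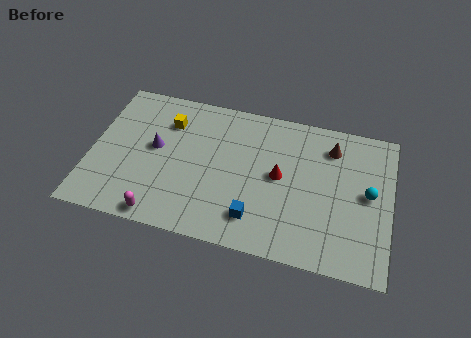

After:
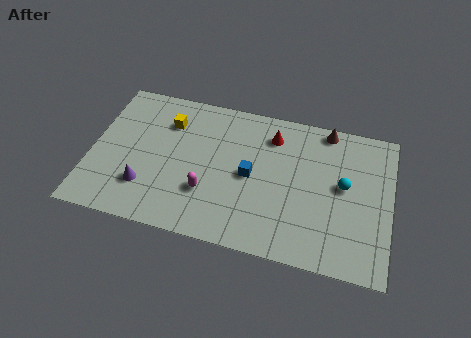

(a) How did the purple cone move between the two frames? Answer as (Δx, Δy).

(-0.3, -2.4)

From the two frames, the purple cone sits at roughly (3.1, 4.7) before and (2.8, 2.3) after.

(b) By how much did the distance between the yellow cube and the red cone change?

-0.8

Before: roughly 5.9 units apart; after: 5.1. That's 0.8 units closer together.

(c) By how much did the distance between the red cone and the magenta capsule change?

-1.6

They were about 6.6 units apart before and 5.0 after — 1.6 units closer together.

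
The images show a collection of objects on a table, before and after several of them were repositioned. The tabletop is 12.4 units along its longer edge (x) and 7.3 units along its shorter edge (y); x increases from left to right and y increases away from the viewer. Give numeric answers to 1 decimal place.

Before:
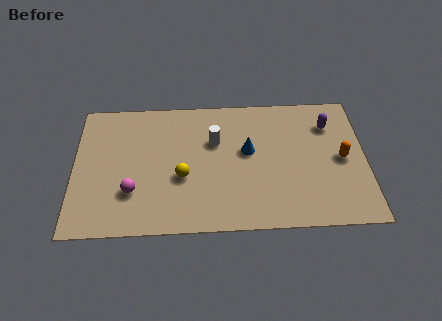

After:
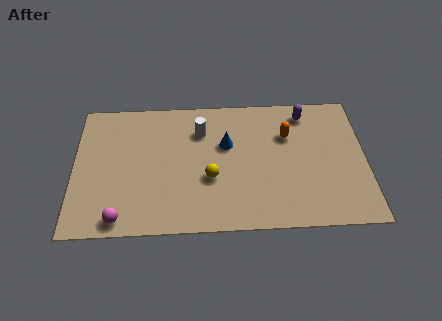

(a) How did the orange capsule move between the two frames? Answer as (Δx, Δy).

(-2.3, 1.4)

From the two frames, the orange capsule sits at roughly (11.4, 3.6) before and (9.1, 5.0) after.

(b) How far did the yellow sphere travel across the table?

1.2

The yellow sphere was near (4.6, 2.9) before and (5.8, 2.8) after, so it travelled √(1.2² + 0.1²) ≈ 1.2 units.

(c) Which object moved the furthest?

the orange capsule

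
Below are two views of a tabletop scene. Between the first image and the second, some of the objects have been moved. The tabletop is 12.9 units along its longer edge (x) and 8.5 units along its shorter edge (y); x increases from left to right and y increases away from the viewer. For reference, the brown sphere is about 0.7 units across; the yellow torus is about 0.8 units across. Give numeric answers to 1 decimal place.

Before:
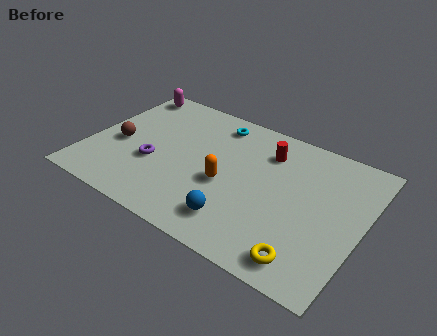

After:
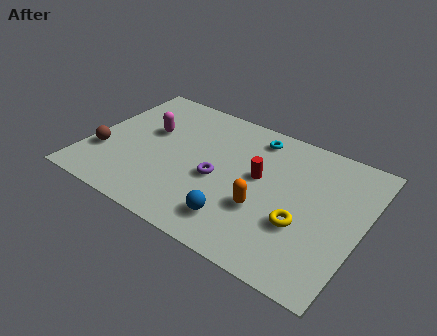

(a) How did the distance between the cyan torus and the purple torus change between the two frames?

-0.9

Before: roughly 4.6 units apart; after: 3.7. That's 0.9 units closer together.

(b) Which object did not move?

the blue sphere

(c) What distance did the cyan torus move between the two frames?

1.9

The cyan torus moved from about (5.5, 7.2) to (7.4, 7.2), a distance of √(1.9² + 0.0²) ≈ 1.9.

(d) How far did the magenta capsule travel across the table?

2.8

The magenta capsule moved from about (1.0, 7.5) to (2.6, 5.2), a distance of √(1.6² + 2.3²) ≈ 2.8.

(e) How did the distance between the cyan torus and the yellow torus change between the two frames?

-2.9

They were about 8.0 units apart before and 5.1 after — 2.9 units closer together.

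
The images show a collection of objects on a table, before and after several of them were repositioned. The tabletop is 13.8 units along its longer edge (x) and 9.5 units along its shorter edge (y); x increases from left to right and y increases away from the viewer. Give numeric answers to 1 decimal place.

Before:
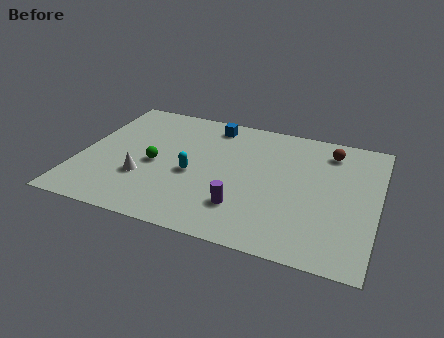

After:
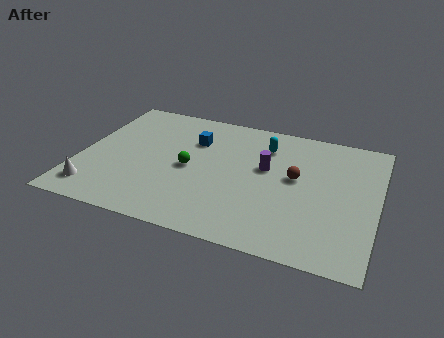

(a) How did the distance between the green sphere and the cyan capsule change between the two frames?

+2.5

The distance was about 1.8 in the first image and 4.3 in the second, so they moved 2.5 units further apart.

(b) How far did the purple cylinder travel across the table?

3.3

The purple cylinder was near (7.8, 2.4) before and (8.6, 5.6) after, so it travelled √(0.8² + 3.2²) ≈ 3.3 units.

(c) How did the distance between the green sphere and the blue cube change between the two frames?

-2.3

They were about 4.5 units apart before and 2.2 after — 2.3 units closer together.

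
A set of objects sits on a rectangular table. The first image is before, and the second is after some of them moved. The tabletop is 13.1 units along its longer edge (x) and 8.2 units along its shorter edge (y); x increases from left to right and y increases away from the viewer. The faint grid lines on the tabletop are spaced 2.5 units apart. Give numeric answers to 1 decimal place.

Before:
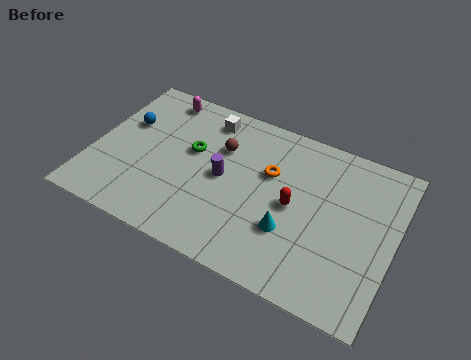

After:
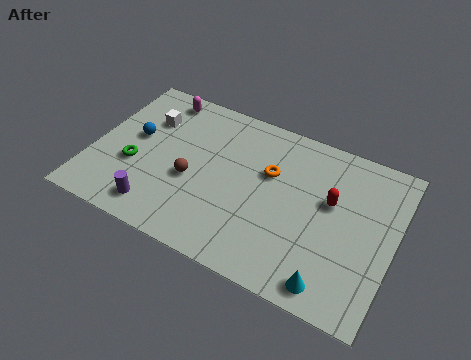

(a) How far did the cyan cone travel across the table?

2.6

From (8.8, 2.7) to (10.8, 1.0), the cyan cone covered √(2.0² + 1.7²) ≈ 2.6 units.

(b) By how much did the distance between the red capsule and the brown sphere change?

+2.3

They were about 3.8 units apart before and 6.1 after — 2.3 units further apart.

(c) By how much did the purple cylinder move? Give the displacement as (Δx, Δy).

(-2.5, -2.8)

From the two frames, the purple cylinder sits at roughly (5.7, 4.1) before and (3.2, 1.3) after.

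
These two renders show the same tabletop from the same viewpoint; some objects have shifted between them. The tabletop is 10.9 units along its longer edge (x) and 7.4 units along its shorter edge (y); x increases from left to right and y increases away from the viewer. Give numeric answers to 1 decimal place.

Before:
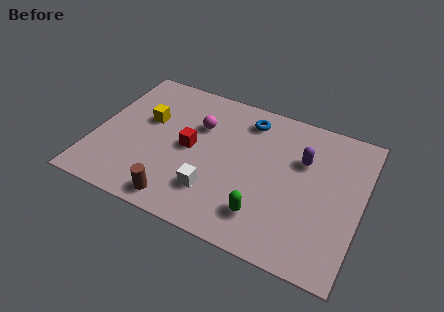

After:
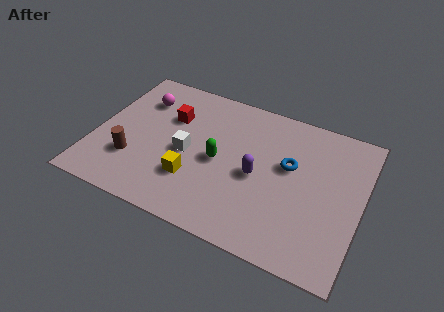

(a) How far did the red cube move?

1.6

The red cube was near (3.9, 3.7) before and (2.9, 5.0) after, so it travelled √(1.0² + 1.3²) ≈ 1.6 units.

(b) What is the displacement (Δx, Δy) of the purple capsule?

(-1.7, -1.5)

The purple capsule was at about (8.4, 4.9) and moved to about (6.7, 3.4).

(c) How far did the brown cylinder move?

2.5

The brown cylinder was near (3.8, 0.9) before and (1.7, 2.2) after, so it travelled √(2.1² + 1.3²) ≈ 2.5 units.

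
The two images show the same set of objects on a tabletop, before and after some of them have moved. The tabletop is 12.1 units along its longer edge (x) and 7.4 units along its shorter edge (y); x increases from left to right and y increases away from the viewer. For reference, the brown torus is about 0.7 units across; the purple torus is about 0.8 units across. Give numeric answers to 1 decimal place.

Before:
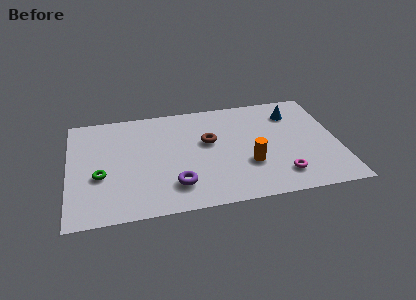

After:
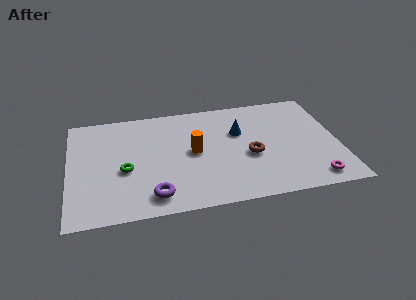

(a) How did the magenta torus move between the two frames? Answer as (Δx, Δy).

(1.4, -0.5)

From the two frames, the magenta torus sits at roughly (9.4, 1.5) before and (10.8, 1.0) after.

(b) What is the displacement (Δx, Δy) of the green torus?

(1.1, 0.2)

The green torus started near (1.4, 2.9) and ended near (2.5, 3.1).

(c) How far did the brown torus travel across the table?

2.2

The brown torus was near (6.3, 4.4) before and (8.1, 3.1) after, so it travelled √(1.8² + 1.3²) ≈ 2.2 units.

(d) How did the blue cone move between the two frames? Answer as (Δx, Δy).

(-2.5, -0.9)

From the two frames, the blue cone sits at roughly (10.2, 5.7) before and (7.7, 4.8) after.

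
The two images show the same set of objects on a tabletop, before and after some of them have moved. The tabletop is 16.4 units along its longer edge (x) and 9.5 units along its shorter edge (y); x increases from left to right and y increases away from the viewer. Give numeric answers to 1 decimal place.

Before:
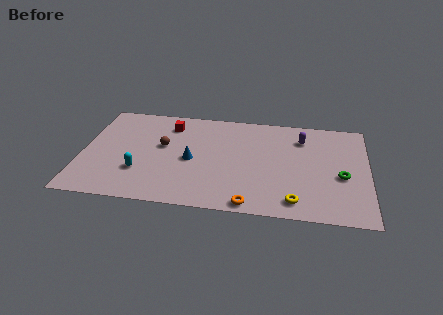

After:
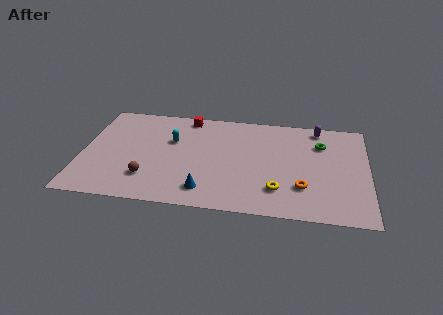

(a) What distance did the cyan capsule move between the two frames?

3.6

From (3.4, 2.9) to (5.1, 6.1), the cyan capsule covered √(1.7² + 3.2²) ≈ 3.6 units.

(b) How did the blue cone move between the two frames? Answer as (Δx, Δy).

(0.9, -2.7)

From the two frames, the blue cone sits at roughly (6.3, 4.4) before and (7.2, 1.7) after.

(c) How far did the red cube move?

1.3

The red cube moved from about (4.9, 7.6) to (5.9, 8.5), a distance of √(1.0² + 0.9²) ≈ 1.3.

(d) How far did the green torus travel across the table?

3.1

The green torus was near (14.9, 4.0) before and (13.7, 6.9) after, so it travelled √(1.2² + 2.9²) ≈ 3.1 units.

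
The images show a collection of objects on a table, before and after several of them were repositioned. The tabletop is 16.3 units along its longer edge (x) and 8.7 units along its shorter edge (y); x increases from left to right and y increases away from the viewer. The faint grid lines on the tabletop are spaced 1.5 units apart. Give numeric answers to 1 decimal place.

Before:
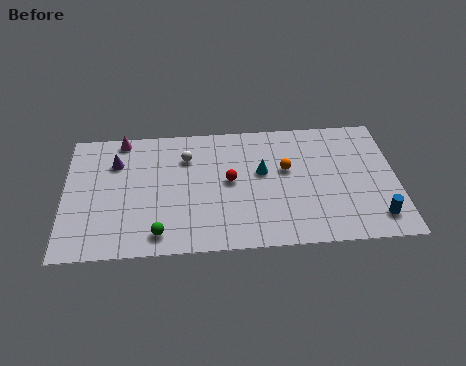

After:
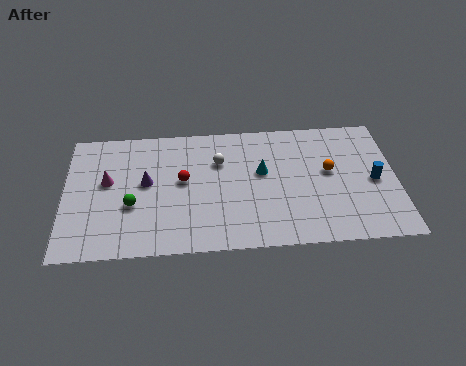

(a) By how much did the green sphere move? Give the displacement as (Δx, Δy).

(-1.3, 2.0)

The green sphere started near (4.6, 1.3) and ended near (3.3, 3.3).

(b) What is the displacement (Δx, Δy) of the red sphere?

(-2.3, 0.2)

From the two frames, the red sphere sits at roughly (8.1, 4.6) before and (5.8, 4.8) after.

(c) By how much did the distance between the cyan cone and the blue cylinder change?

-0.9

They were about 6.5 units apart before and 5.6 after — 0.9 units closer together.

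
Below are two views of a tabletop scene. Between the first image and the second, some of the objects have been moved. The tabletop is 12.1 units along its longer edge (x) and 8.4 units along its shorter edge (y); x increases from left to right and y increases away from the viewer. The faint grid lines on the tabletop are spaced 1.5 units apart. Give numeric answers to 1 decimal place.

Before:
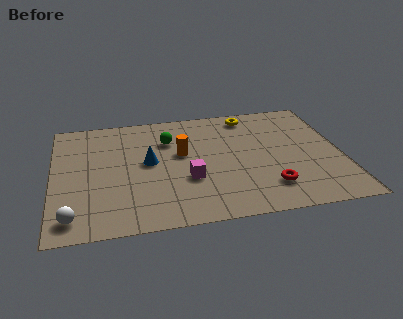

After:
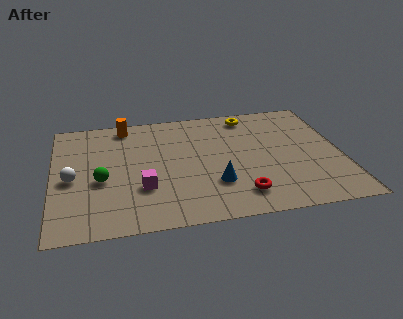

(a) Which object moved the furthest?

the green sphere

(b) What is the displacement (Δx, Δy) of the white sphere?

(0.0, 2.6)

The white sphere was at about (0.8, 1.2) and moved to about (0.8, 3.8).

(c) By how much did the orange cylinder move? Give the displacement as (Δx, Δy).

(-2.3, 2.5)

The orange cylinder started near (5.4, 4.9) and ended near (3.1, 7.4).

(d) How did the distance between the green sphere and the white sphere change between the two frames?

-5.1

They were about 6.3 units apart before and 1.2 after — 5.1 units closer together.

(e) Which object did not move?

the yellow torus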